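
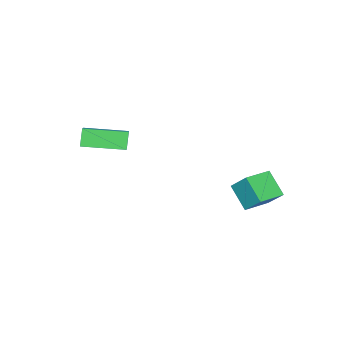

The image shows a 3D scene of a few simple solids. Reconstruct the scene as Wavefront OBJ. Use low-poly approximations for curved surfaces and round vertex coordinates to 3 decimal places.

v 1.297 -2.325 0.919
v 0.864 -2.567 1.799
v 2.375 -1.376 1.71
v 1.942 -1.618 2.59
v 2.598 -3.962 1.11
v 2.165 -4.204 1.99
v 3.676 -3.013 1.901
v 3.243 -3.255 2.781
v -3.427 1.438 -1.9
v -3.296 2.413 -0.875
v -3.143 2.509 -2.955
v -3.012 3.484 -1.931
v -2.028 1.156 -1.809
v -1.897 2.131 -0.785
v -1.744 2.227 -2.865
v -1.613 3.202 -1.84
f 2 4 1
f 5 2 1
f 1 4 3
f 3 5 1
f 2 8 4
f 6 2 5
f 6 8 2
f 4 8 3
f 7 5 3
f 3 8 7
f 7 6 5
f 8 6 7
f 10 12 9
f 13 10 9
f 9 12 11
f 11 13 9
f 10 16 12
f 14 10 13
f 14 16 10
f 12 16 11
f 15 13 11
f 11 16 15
f 15 14 13
f 16 14 15



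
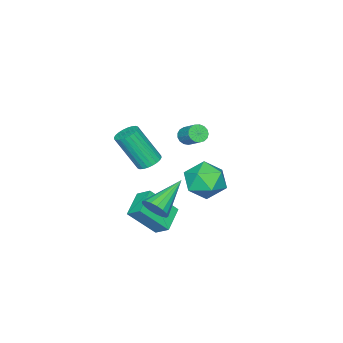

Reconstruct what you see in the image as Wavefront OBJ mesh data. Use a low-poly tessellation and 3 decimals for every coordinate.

v -1.695 4.265 -3.096
v -1.022 3.72 -2.361
v -3.098 4.12 -1.919
v -2.425 3.575 -1.184
v -2.258 4.678 -1.397
v -1.391 4.767 -2.124
v -2.729 3.073 -2.156
v -1.862 3.162 -2.883
v -1.662 2.983 -1.78
v -1.37 3.975 -1.311
v -2.75 3.865 -2.969
v -2.458 4.857 -2.5
v 1.325 3.317 0.684
v 1.909 3.23 0.494
v 2.338 2.276 2.245
v 1.755 2.363 2.436
v 1.927 3.444 0.606
v 2.356 2.49 2.357
v 1.854 3.638 0.73
v 2.283 2.684 2.481
v 1.7 3.783 0.847
v 2.129 2.83 2.598
v 1.489 3.858 0.939
v 1.918 2.904 2.69
v 1.253 3.85 0.992
v 1.682 2.896 2.744
v 1.029 3.761 0.999
v 1.458 2.807 2.75
v 0.849 3.604 0.957
v 1.278 2.651 2.709
v 0.742 3.404 0.875
v 1.171 2.45 2.626
v 0.724 3.19 0.763
v 1.153 2.236 2.514
v 0.797 2.996 0.639
v 1.226 2.042 2.39
v 0.951 2.85 0.522
v 1.38 1.897 2.273
v 1.162 2.776 0.43
v 1.591 1.822 2.181
v 1.398 2.784 0.376
v 1.827 1.83 2.128
v 1.622 2.873 0.37
v 2.051 1.919 2.121
v 1.802 3.029 0.411
v 2.231 2.076 2.163
v -3.981 1.459 -1.081
v -3.756 1.699 -1.497
v -3.434 2.58 -0.815
v -3.659 2.341 -0.399
v -3.994 1.786 -1.498
v -3.673 2.668 -0.816
v -4.229 1.799 -1.403
v -3.908 2.681 -0.721
v -4.407 1.734 -1.235
v -4.086 2.615 -0.553
v -4.488 1.605 -1.031
v -4.166 2.487 -0.349
v -4.452 1.444 -0.839
v -4.131 2.326 -0.157
v -4.308 1.286 -0.702
v -3.987 2.167 -0.02
v -4.09 1.167 -0.652
v -3.768 2.049 0.03
v -3.846 1.116 -0.7
v -3.525 1.998 -0.018
v -3.633 1.143 -0.836
v -3.312 2.025 -0.154
v -3.5 1.242 -1.027
v -3.179 2.124 -0.345
v -3.477 1.392 -1.231
v -3.156 2.273 -0.549
v -3.569 1.556 -1.4
v -3.248 2.438 -0.719
v 1.551 3.776 -2.148
v 1.844 3.466 -1.567
v -0.271 3.884 -1.172
v 1.892 3.804 -1.514
v 1.862 4.134 -1.606
v 1.761 4.383 -1.822
v 1.612 4.493 -2.113
v 1.449 4.438 -2.412
v 1.31 4.232 -2.65
v 1.225 3.921 -2.773
v 1.216 3.577 -2.753
v 1.283 3.279 -2.594
v 1.412 3.095 -2.333
v 1.572 3.066 -2.03
v 1.728 3.2 -1.753
v -0.062 1.498 -2.984
v -0.07 2.245 -2.463
v -0.948 2.453 -4.367
v -0.956 3.2 -3.847
v 1.176 1.88 -3.513
v 1.168 2.627 -2.993
v 0.29 2.835 -4.897
v 0.282 3.582 -4.376
f 1 12 6
f 1 6 2
f 1 2 8
f 1 8 11
f 1 11 12
f 2 6 10
f 6 12 5
f 12 11 3
f 11 8 7
f 8 2 9
f 4 10 5
f 4 5 3
f 4 3 7
f 4 7 9
f 4 9 10
f 5 10 6
f 3 5 12
f 7 3 11
f 9 7 8
f 10 9 2
f 14 13 17
f 14 17 15
f 15 17 18
f 15 18 16
f 17 13 19
f 17 19 18
f 18 19 20
f 18 20 16
f 19 13 21
f 19 21 20
f 20 21 22
f 20 22 16
f 21 13 23
f 21 23 22
f 22 23 24
f 22 24 16
f 23 13 25
f 23 25 24
f 24 25 26
f 24 26 16
f 25 13 27
f 25 27 26
f 26 27 28
f 26 28 16
f 27 13 29
f 27 29 28
f 28 29 30
f 28 30 16
f 29 13 31
f 29 31 30
f 30 31 32
f 30 32 16
f 31 13 33
f 31 33 32
f 32 33 34
f 32 34 16
f 33 13 35
f 33 35 34
f 34 35 36
f 34 36 16
f 35 13 37
f 35 37 36
f 36 37 38
f 36 38 16
f 37 13 39
f 37 39 38
f 38 39 40
f 38 40 16
f 39 13 41
f 39 41 40
f 40 41 42
f 40 42 16
f 41 13 43
f 41 43 42
f 42 43 44
f 42 44 16
f 43 13 45
f 43 45 44
f 44 45 46
f 44 46 16
f 45 13 14
f 45 14 46
f 46 14 15
f 46 15 16
f 48 47 51
f 48 51 49
f 49 51 52
f 49 52 50
f 51 47 53
f 51 53 52
f 52 53 54
f 52 54 50
f 53 47 55
f 53 55 54
f 54 55 56
f 54 56 50
f 55 47 57
f 55 57 56
f 56 57 58
f 56 58 50
f 57 47 59
f 57 59 58
f 58 59 60
f 58 60 50
f 59 47 61
f 59 61 60
f 60 61 62
f 60 62 50
f 61 47 63
f 61 63 62
f 62 63 64
f 62 64 50
f 63 47 65
f 63 65 64
f 64 65 66
f 64 66 50
f 65 47 67
f 65 67 66
f 66 67 68
f 66 68 50
f 67 47 69
f 67 69 68
f 68 69 70
f 68 70 50
f 69 47 71
f 69 71 70
f 70 71 72
f 70 72 50
f 71 47 73
f 71 73 72
f 72 73 74
f 72 74 50
f 73 47 48
f 73 48 74
f 74 48 49
f 74 49 50
f 76 75 78
f 76 78 77
f 78 75 79
f 78 79 77
f 79 75 80
f 79 80 77
f 80 75 81
f 80 81 77
f 81 75 82
f 81 82 77
f 82 75 83
f 82 83 77
f 83 75 84
f 83 84 77
f 84 75 85
f 84 85 77
f 85 75 86
f 85 86 77
f 86 75 87
f 86 87 77
f 87 75 88
f 87 88 77
f 88 75 89
f 88 89 77
f 89 75 76
f 89 76 77
f 91 93 90
f 94 91 90
f 90 93 92
f 92 94 90
f 91 97 93
f 95 91 94
f 95 97 91
f 93 97 92
f 96 94 92
f 92 97 96
f 96 95 94
f 97 95 96



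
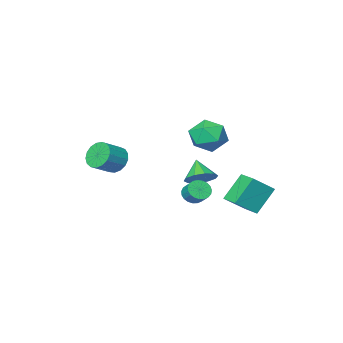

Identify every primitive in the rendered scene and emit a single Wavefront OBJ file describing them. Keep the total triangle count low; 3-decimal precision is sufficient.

v 2.835 -0.272 0.629
v 3.203 0.196 -0.124
v 4.473 0.36 0.598
v 4.105 -0.108 1.351
v 3.015 0.529 0.131
v 4.285 0.693 0.853
v 2.786 0.678 0.5
v 4.056 0.842 1.222
v 2.568 0.61 0.899
v 3.838 0.773 1.621
v 2.411 0.339 1.236
v 3.681 0.503 1.958
v 2.352 -0.071 1.434
v 3.622 0.093 2.156
v 2.403 -0.527 1.447
v 3.673 -0.364 2.169
v 2.553 -0.925 1.273
v 3.823 -0.762 1.995
v 2.768 -1.173 0.952
v 4.038 -1.01 1.674
v 2.998 -1.215 0.556
v 4.268 -1.051 1.278
v 3.191 -1.041 0.177
v 4.461 -0.877 0.899
v 3.302 -0.69 -0.098
v 4.572 -0.526 0.624
v 3.306 -0.244 -0.207
v 4.576 -0.08 0.515
v -1.482 3.016 1.456
v -0.497 2.907 2.219
v -2.643 2.073 2.821
v -1.658 1.964 3.584
v -2.157 3.09 3.364
v -1.44 3.673 2.52
v -1.7 1.307 2.52
v -0.983 1.89 1.676
v -0.632 1.851 2.877
v -0.914 2.953 3.398
v -2.226 2.027 1.642
v -2.508 3.129 2.163
v -2.125 0.049 -3.059
v -1.681 -0.35 -2.605
v -1.63 0.432 -1.968
v -2.075 0.831 -2.421
v -1.474 -0.21 -2.792
v -1.423 0.572 -2.155
v -1.38 -0.026 -3.026
v -1.329 0.756 -2.388
v -1.415 0.171 -3.265
v -1.364 0.953 -2.628
v -1.572 0.347 -3.468
v -1.522 1.129 -2.831
v -1.825 0.471 -3.601
v -1.775 1.253 -2.964
v -2.131 0.523 -3.64
v -2.08 1.305 -3.003
v -2.435 0.492 -3.578
v -2.384 1.274 -2.941
v -2.685 0.385 -3.427
v -2.635 1.167 -2.79
v -2.839 0.22 -3.212
v -2.789 1.002 -2.575
v -2.87 0.025 -2.97
v -2.819 0.807 -2.333
v -2.771 -0.166 -2.744
v -2.721 0.616 -2.107
v -2.561 -0.319 -2.572
v -2.511 0.463 -1.935
v -2.276 -0.409 -2.484
v -2.225 0.373 -1.847
v -1.964 -0.42 -2.496
v -1.914 0.362 -1.859
v -3.291 -0.934 -2.413
v -2.548 -0.508 -1.842
v -3.589 -1.926 -1.287
v -3.092 -0.202 -1.716
v -3.712 -0.176 -1.857
v -4.172 -0.439 -2.21
v -4.295 -0.891 -2.64
v -4.035 -1.36 -2.984
v -3.491 -1.665 -3.11
v -2.871 -1.692 -2.97
v -2.411 -1.429 -2.617
v -2.288 -0.976 -2.186
v -4.917 3.077 -1.856
v -3.57 2.857 -0.809
v -4.816 4.434 -1.702
v -3.469 4.215 -0.654
v -3.651 3.165 -3.466
v -2.304 2.946 -2.418
v -3.55 4.523 -3.311
v -2.203 4.303 -2.264
f 2 1 5
f 2 5 3
f 3 5 6
f 3 6 4
f 5 1 7
f 5 7 6
f 6 7 8
f 6 8 4
f 7 1 9
f 7 9 8
f 8 9 10
f 8 10 4
f 9 1 11
f 9 11 10
f 10 11 12
f 10 12 4
f 11 1 13
f 11 13 12
f 12 13 14
f 12 14 4
f 13 1 15
f 13 15 14
f 14 15 16
f 14 16 4
f 15 1 17
f 15 17 16
f 16 17 18
f 16 18 4
f 17 1 19
f 17 19 18
f 18 19 20
f 18 20 4
f 19 1 21
f 19 21 20
f 20 21 22
f 20 22 4
f 21 1 23
f 21 23 22
f 22 23 24
f 22 24 4
f 23 1 25
f 23 25 24
f 24 25 26
f 24 26 4
f 25 1 27
f 25 27 26
f 26 27 28
f 26 28 4
f 27 1 2
f 27 2 28
f 28 2 3
f 28 3 4
f 29 40 34
f 29 34 30
f 29 30 36
f 29 36 39
f 29 39 40
f 30 34 38
f 34 40 33
f 40 39 31
f 39 36 35
f 36 30 37
f 32 38 33
f 32 33 31
f 32 31 35
f 32 35 37
f 32 37 38
f 33 38 34
f 31 33 40
f 35 31 39
f 37 35 36
f 38 37 30
f 42 41 45
f 42 45 43
f 43 45 46
f 43 46 44
f 45 41 47
f 45 47 46
f 46 47 48
f 46 48 44
f 47 41 49
f 47 49 48
f 48 49 50
f 48 50 44
f 49 41 51
f 49 51 50
f 50 51 52
f 50 52 44
f 51 41 53
f 51 53 52
f 52 53 54
f 52 54 44
f 53 41 55
f 53 55 54
f 54 55 56
f 54 56 44
f 55 41 57
f 55 57 56
f 56 57 58
f 56 58 44
f 57 41 59
f 57 59 58
f 58 59 60
f 58 60 44
f 59 41 61
f 59 61 60
f 60 61 62
f 60 62 44
f 61 41 63
f 61 63 62
f 62 63 64
f 62 64 44
f 63 41 65
f 63 65 64
f 64 65 66
f 64 66 44
f 65 41 67
f 65 67 66
f 66 67 68
f 66 68 44
f 67 41 69
f 67 69 68
f 68 69 70
f 68 70 44
f 69 41 71
f 69 71 70
f 70 71 72
f 70 72 44
f 71 41 42
f 71 42 72
f 72 42 43
f 72 43 44
f 74 73 76
f 74 76 75
f 76 73 77
f 76 77 75
f 77 73 78
f 77 78 75
f 78 73 79
f 78 79 75
f 79 73 80
f 79 80 75
f 80 73 81
f 80 81 75
f 81 73 82
f 81 82 75
f 82 73 83
f 82 83 75
f 83 73 84
f 83 84 75
f 84 73 74
f 84 74 75
f 86 88 85
f 89 86 85
f 85 88 87
f 87 89 85
f 86 92 88
f 90 86 89
f 90 92 86
f 88 92 87
f 91 89 87
f 87 92 91
f 91 90 89
f 92 90 91



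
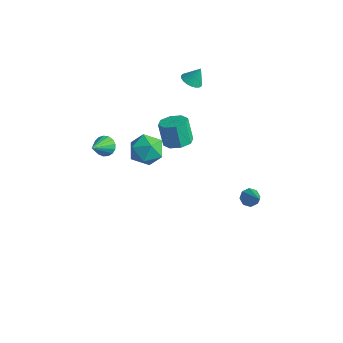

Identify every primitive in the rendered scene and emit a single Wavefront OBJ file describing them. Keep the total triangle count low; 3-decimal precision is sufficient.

v -2.777 2.475 -1.177
v -2.003 2.645 -0.9
v -2.529 2.796 0.475
v -3.303 2.625 0.197
v -2.321 3.174 -1.08
v -2.848 3.324 0.295
v -2.907 3.293 -1.317
v -3.434 3.443 0.058
v -3.416 2.932 -1.473
v -3.943 3.083 -0.098
v -3.551 2.304 -1.455
v -4.077 2.455 -0.08
v -3.232 1.776 -1.275
v -3.759 1.926 0.1
v -2.646 1.657 -1.038
v -3.173 1.807 0.337
v -2.137 2.017 -0.882
v -2.664 2.168 0.493
v 1.485 3.605 -4.108
v 1.789 3.337 -4.537
v 2.635 3.055 -2.952
v 1.924 3.763 -4.469
v 1.802 4.096 -4.19
v 1.495 4.141 -3.862
v 1.182 3.873 -3.678
v 1.046 3.447 -3.746
v 1.168 3.114 -4.026
v 1.476 3.069 -4.353
v -2.916 3.658 3.394
v -2.349 3.823 3.146
v -2.644 4.102 4.306
v -2.498 4.035 3.087
v -2.72 4.182 3.082
v -2.976 4.238 3.13
v -3.221 4.195 3.224
v -3.413 4.058 3.347
v -3.519 3.853 3.479
v -3.521 3.614 3.595
v -3.418 3.382 3.677
v -3.229 3.199 3.71
v -2.985 3.094 3.688
v -2.729 3.088 3.615
v -2.505 3.18 3.504
v -2.353 3.355 3.374
v -2.297 3.582 3.247
v -2.976 -2.894 2.437
v -2.741 -2.513 2.88
v -2.744 -4.046 3.303
v -3.035 -2.525 2.944
v -3.316 -2.621 2.891
v -3.519 -2.78 2.735
v -3.598 -2.965 2.51
v -3.534 -3.133 2.269
v -3.343 -3.247 2.066
v -3.067 -3.281 1.948
v -2.771 -3.225 1.942
v -2.522 -3.094 2.049
v -2.377 -2.917 2.245
v -2.369 -2.735 2.486
v -2.5 -2.589 2.714
v -3.079 -0.084 -0.464
v -2.241 0.515 -0.203
v -2.859 -1.015 0.963
v -2.021 -0.416 1.224
v -2.998 -0.002 1.251
v -3.134 0.574 0.368
v -1.966 -1.074 0.392
v -2.102 -0.498 -0.491
v -1.553 -0.097 0.325
v -2.191 0.565 0.856
v -2.909 -1.065 -0.096
v -3.547 -0.403 0.435
f 2 1 5
f 2 5 3
f 3 5 6
f 3 6 4
f 5 1 7
f 5 7 6
f 6 7 8
f 6 8 4
f 7 1 9
f 7 9 8
f 8 9 10
f 8 10 4
f 9 1 11
f 9 11 10
f 10 11 12
f 10 12 4
f 11 1 13
f 11 13 12
f 12 13 14
f 12 14 4
f 13 1 15
f 13 15 14
f 14 15 16
f 14 16 4
f 15 1 17
f 15 17 16
f 16 17 18
f 16 18 4
f 17 1 2
f 17 2 18
f 18 2 3
f 18 3 4
f 20 19 22
f 20 22 21
f 22 19 23
f 22 23 21
f 23 19 24
f 23 24 21
f 24 19 25
f 24 25 21
f 25 19 26
f 25 26 21
f 26 19 27
f 26 27 21
f 27 19 28
f 27 28 21
f 28 19 20
f 28 20 21
f 30 29 32
f 30 32 31
f 32 29 33
f 32 33 31
f 33 29 34
f 33 34 31
f 34 29 35
f 34 35 31
f 35 29 36
f 35 36 31
f 36 29 37
f 36 37 31
f 37 29 38
f 37 38 31
f 38 29 39
f 38 39 31
f 39 29 40
f 39 40 31
f 40 29 41
f 40 41 31
f 41 29 42
f 41 42 31
f 42 29 43
f 42 43 31
f 43 29 44
f 43 44 31
f 44 29 45
f 44 45 31
f 45 29 30
f 45 30 31
f 47 46 49
f 47 49 48
f 49 46 50
f 49 50 48
f 50 46 51
f 50 51 48
f 51 46 52
f 51 52 48
f 52 46 53
f 52 53 48
f 53 46 54
f 53 54 48
f 54 46 55
f 54 55 48
f 55 46 56
f 55 56 48
f 56 46 57
f 56 57 48
f 57 46 58
f 57 58 48
f 58 46 59
f 58 59 48
f 59 46 60
f 59 60 48
f 60 46 47
f 60 47 48
f 61 72 66
f 61 66 62
f 61 62 68
f 61 68 71
f 61 71 72
f 62 66 70
f 66 72 65
f 72 71 63
f 71 68 67
f 68 62 69
f 64 70 65
f 64 65 63
f 64 63 67
f 64 67 69
f 64 69 70
f 65 70 66
f 63 65 72
f 67 63 71
f 69 67 68
f 70 69 62



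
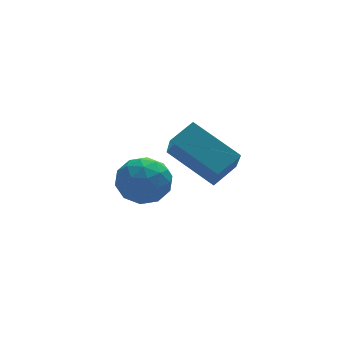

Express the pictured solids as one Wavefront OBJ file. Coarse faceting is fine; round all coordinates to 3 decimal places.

v -3.509 2.556 -3.329
v -2.998 2.511 -4.073
v -3.222 1.149 -3.047
v -2.711 1.104 -3.791
v -2.435 1.593 -3.082
v -2.613 2.463 -3.257
v -3.607 1.197 -3.863
v -3.785 2.067 -4.038
v -3.058 1.671 -4.404
v -2.334 1.916 -3.921
v -3.886 1.744 -3.199
v -3.162 1.989 -2.716
v -3.279 2.657 -3.726
v -2.941 1.003 -3.394
v -2.779 1.291 -2.977
v -2.479 1.264 -3.415
v -3.052 2.629 -3.246
v -2.752 2.602 -3.684
v -2.421 2.063 -3.101
v -3.468 1.058 -3.436
v -3.168 1.031 -3.874
v -3.741 2.396 -3.705
v -3.441 2.369 -4.143
v -3.799 1.597 -4.019
v -3.014 2.137 -4.358
v -2.845 1.31 -4.192
v -3.372 1.365 -4.234
v -3.476 1.876 -4.337
v -2.588 2.281 -4.074
v -2.419 1.454 -3.908
v -2.257 1.741 -3.491
v -2.362 2.252 -3.594
v -2.624 1.787 -4.268
v -3.801 2.206 -3.212
v -3.632 1.379 -3.046
v -3.858 1.408 -3.526
v -3.963 1.919 -3.629
v -3.375 2.35 -2.928
v -3.206 1.523 -2.762
v -2.744 1.784 -2.783
v -2.848 2.295 -2.886
v -3.596 1.873 -2.852
v -3.066 -0.144 -1.211
v -3.216 -0.869 -0.306
v -2.277 0.197 -0.808
v -2.426 -0.529 0.098
v -2.114 -1.371 -2.038
v -2.263 -2.097 -1.132
v -1.324 -1.031 -1.634
v -1.474 -1.756 -0.729
f 1 38 17
f 38 12 41
f 17 41 6
f 38 41 17
f 1 17 13
f 17 6 18
f 13 18 2
f 17 18 13
f 1 13 22
f 13 2 23
f 22 23 8
f 13 23 22
f 1 22 34
f 22 8 37
f 34 37 11
f 22 37 34
f 1 34 38
f 34 11 42
f 38 42 12
f 34 42 38
f 2 18 29
f 18 6 32
f 29 32 10
f 18 32 29
f 6 41 19
f 41 12 40
f 19 40 5
f 41 40 19
f 12 42 39
f 42 11 35
f 39 35 3
f 42 35 39
f 11 37 36
f 37 8 24
f 36 24 7
f 37 24 36
f 8 23 28
f 23 2 25
f 28 25 9
f 23 25 28
f 4 30 16
f 30 10 31
f 16 31 5
f 30 31 16
f 4 16 14
f 16 5 15
f 14 15 3
f 16 15 14
f 4 14 21
f 14 3 20
f 21 20 7
f 14 20 21
f 4 21 26
f 21 7 27
f 26 27 9
f 21 27 26
f 4 26 30
f 26 9 33
f 30 33 10
f 26 33 30
f 5 31 19
f 31 10 32
f 19 32 6
f 31 32 19
f 3 15 39
f 15 5 40
f 39 40 12
f 15 40 39
f 7 20 36
f 20 3 35
f 36 35 11
f 20 35 36
f 9 27 28
f 27 7 24
f 28 24 8
f 27 24 28
f 10 33 29
f 33 9 25
f 29 25 2
f 33 25 29
f 44 46 43
f 47 44 43
f 43 46 45
f 45 47 43
f 44 50 46
f 48 44 47
f 48 50 44
f 46 50 45
f 49 47 45
f 45 50 49
f 49 48 47
f 50 48 49



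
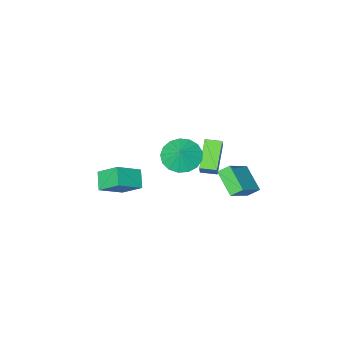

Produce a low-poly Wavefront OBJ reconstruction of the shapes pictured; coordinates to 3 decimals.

v -2.796 -0.914 -3.241
v -4.037 -2.14 -2.164
v -3.494 -0.241 -3.278
v -4.734 -1.466 -2.201
v -2.506 -0.574 -2.519
v -3.746 -1.799 -1.442
v -3.203 0.1 -2.556
v -4.444 -1.126 -1.479
v -4.474 2.289 -3.317
v -4.65 0.852 -2.388
v -2.895 2.848 -2.152
v -3.071 1.411 -1.224
v -3.949 1.889 -3.836
v -4.125 0.452 -2.908
v -2.37 2.448 -2.672
v -2.546 1.011 -1.743
v 3.67 -1.088 -0.204
v 3.167 0.027 0.715
v 2.248 -1.027 -1.058
v 1.745 0.089 -0.14
v 4.135 -0.289 -0.92
v 3.632 0.827 -0.002
v 2.713 -0.227 -1.775
v 2.21 0.888 -0.856
v 0.435 1.923 1.633
v 1.449 1.641 1.312
v 0.825 2.397 2.447
v 1.368 2.106 1.079
v 1.073 2.53 0.974
v 0.632 2.814 1.019
v 0.146 2.894 1.205
v -0.273 2.752 1.489
v -0.531 2.419 1.806
v -0.567 1.973 2.083
v -0.374 1.515 2.257
v 0.005 1.151 2.288
v 0.482 0.963 2.169
v 0.949 0.996 1.927
v 1.298 1.24 1.618
f 2 4 1
f 5 2 1
f 1 4 3
f 3 5 1
f 2 8 4
f 6 2 5
f 6 8 2
f 4 8 3
f 7 5 3
f 3 8 7
f 7 6 5
f 8 6 7
f 10 12 9
f 13 10 9
f 9 12 11
f 11 13 9
f 10 16 12
f 14 10 13
f 14 16 10
f 12 16 11
f 15 13 11
f 11 16 15
f 15 14 13
f 16 14 15
f 18 20 17
f 21 18 17
f 17 20 19
f 19 21 17
f 18 24 20
f 22 18 21
f 22 24 18
f 20 24 19
f 23 21 19
f 19 24 23
f 23 22 21
f 24 22 23
f 26 25 28
f 26 28 27
f 28 25 29
f 28 29 27
f 29 25 30
f 29 30 27
f 30 25 31
f 30 31 27
f 31 25 32
f 31 32 27
f 32 25 33
f 32 33 27
f 33 25 34
f 33 34 27
f 34 25 35
f 34 35 27
f 35 25 36
f 35 36 27
f 36 25 37
f 36 37 27
f 37 25 38
f 37 38 27
f 38 25 39
f 38 39 27
f 39 25 26
f 39 26 27



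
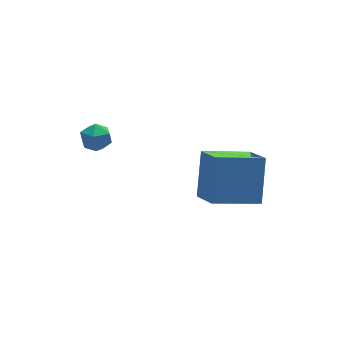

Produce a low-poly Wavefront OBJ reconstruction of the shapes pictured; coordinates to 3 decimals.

v -0.547 -0.016 1.037
v -0.508 -1.299 1.869
v 0.089 1.064 2.672
v 0.128 -0.22 3.504
v 1.412 -0.32 0.476
v 1.451 -1.604 1.308
v 2.048 0.759 2.111
v 2.087 -0.524 2.943
v -3.77 2.964 4.034
v -3.493 2.673 3.456
v -4.007 1.927 4.444
v -3.73 1.636 3.866
v -3.312 1.962 4.329
v -3.166 2.603 4.076
v -4.334 1.997 3.824
v -4.188 2.638 3.571
v -3.842 2.074 3.326
v -3.211 2.053 3.638
v -4.289 2.547 4.262
v -3.658 2.526 4.574
f 2 4 1
f 5 2 1
f 1 4 3
f 3 5 1
f 2 8 4
f 6 2 5
f 6 8 2
f 4 8 3
f 7 5 3
f 3 8 7
f 7 6 5
f 8 6 7
f 9 20 14
f 9 14 10
f 9 10 16
f 9 16 19
f 9 19 20
f 10 14 18
f 14 20 13
f 20 19 11
f 19 16 15
f 16 10 17
f 12 18 13
f 12 13 11
f 12 11 15
f 12 15 17
f 12 17 18
f 13 18 14
f 11 13 20
f 15 11 19
f 17 15 16
f 18 17 10



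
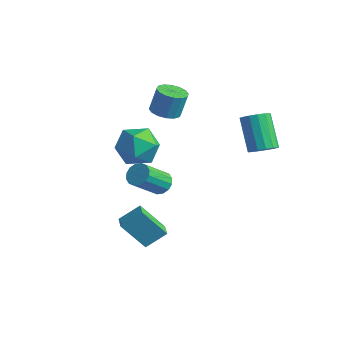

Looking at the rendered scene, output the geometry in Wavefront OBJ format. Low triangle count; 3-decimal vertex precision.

v 3.786 2.571 0.582
v 4.247 2.242 1.057
v 3.095 2.819 2.574
v 2.634 3.149 2.098
v 4.38 2.599 1.022
v 3.228 3.176 2.539
v 4.354 2.949 0.869
v 3.202 3.526 2.386
v 4.175 3.198 0.639
v 3.024 3.775 2.156
v 3.892 3.279 0.393
v 2.741 3.856 1.91
v 3.581 3.17 0.198
v 2.43 3.748 1.715
v 3.325 2.901 0.106
v 2.173 3.478 1.623
v 3.192 2.544 0.141
v 2.04 3.121 1.658
v 3.218 2.194 0.294
v 2.066 2.771 1.811
v 3.396 1.945 0.524
v 2.245 2.522 2.041
v 3.679 1.864 0.77
v 2.528 2.441 2.287
v 3.99 1.972 0.965
v 2.839 2.55 2.482
v -2.701 2.353 0.089
v -2.07 1.851 0.161
v -1.928 2.224 1.523
v -2.559 2.727 1.451
v -1.904 2.217 0.043
v -1.762 2.59 1.406
v -1.951 2.62 -0.062
v -1.809 2.993 1.3
v -2.199 2.952 -0.127
v -2.058 3.325 1.235
v -2.582 3.123 -0.134
v -2.44 3.496 1.228
v -2.997 3.088 -0.082
v -2.855 3.461 1.281
v -3.332 2.856 0.017
v -3.19 3.229 1.379
v -3.498 2.49 0.134
v -3.356 2.863 1.497
v -3.451 2.087 0.24
v -3.309 2.46 1.602
v -3.202 1.755 0.305
v -3.061 2.128 1.667
v -2.82 1.584 0.312
v -2.678 1.957 1.674
v -2.405 1.619 0.259
v -2.263 1.992 1.622
v 1.234 -1.556 -1.06
v 1.885 -1.653 -1.118
v 1.796 -2.981 0.123
v 1.146 -2.884 0.18
v 1.851 -1.419 -0.87
v 1.763 -2.748 0.37
v 1.653 -1.223 -0.674
v 1.564 -2.551 0.567
v 1.342 -1.115 -0.581
v 1.254 -2.444 0.66
v 1.003 -1.126 -0.617
v 0.914 -2.454 0.624
v 0.725 -1.252 -0.771
v 0.636 -2.58 0.47
v 0.584 -1.459 -1.003
v 0.495 -2.787 0.238
v 0.617 -1.692 -1.25
v 0.529 -3.021 -0.01
v 0.816 -1.889 -1.447
v 0.727 -3.217 -0.206
v 1.126 -1.996 -1.54
v 1.038 -3.325 -0.299
v 1.466 -1.986 -1.504
v 1.377 -3.314 -0.263
v 1.744 -1.86 -1.35
v 1.655 -3.188 -0.109
v 0.617 -3.516 -3.454
v 1.123 -2.615 -2.681
v -0.039 -3.054 -3.564
v 0.466 -2.153 -2.791
v 1.434 -2.707 -4.929
v 1.939 -1.806 -4.156
v 0.777 -2.245 -5.039
v 1.283 -1.344 -4.266
v -3.286 1.185 -1.391
v -2.069 1.42 -1.561
v -2.871 -0.78 -1.139
v -1.654 -0.545 -1.309
v -2.232 -0.137 -0.277
v -2.489 1.078 -0.433
v -2.451 -0.438 -2.267
v -2.708 0.777 -2.423
v -1.553 0.417 -2.102
v -1.418 0.604 -0.872
v -3.522 0.036 -1.828
v -3.387 0.223 -0.598
f 2 1 5
f 2 5 3
f 3 5 6
f 3 6 4
f 5 1 7
f 5 7 6
f 6 7 8
f 6 8 4
f 7 1 9
f 7 9 8
f 8 9 10
f 8 10 4
f 9 1 11
f 9 11 10
f 10 11 12
f 10 12 4
f 11 1 13
f 11 13 12
f 12 13 14
f 12 14 4
f 13 1 15
f 13 15 14
f 14 15 16
f 14 16 4
f 15 1 17
f 15 17 16
f 16 17 18
f 16 18 4
f 17 1 19
f 17 19 18
f 18 19 20
f 18 20 4
f 19 1 21
f 19 21 20
f 20 21 22
f 20 22 4
f 21 1 23
f 21 23 22
f 22 23 24
f 22 24 4
f 23 1 25
f 23 25 24
f 24 25 26
f 24 26 4
f 25 1 2
f 25 2 26
f 26 2 3
f 26 3 4
f 28 27 31
f 28 31 29
f 29 31 32
f 29 32 30
f 31 27 33
f 31 33 32
f 32 33 34
f 32 34 30
f 33 27 35
f 33 35 34
f 34 35 36
f 34 36 30
f 35 27 37
f 35 37 36
f 36 37 38
f 36 38 30
f 37 27 39
f 37 39 38
f 38 39 40
f 38 40 30
f 39 27 41
f 39 41 40
f 40 41 42
f 40 42 30
f 41 27 43
f 41 43 42
f 42 43 44
f 42 44 30
f 43 27 45
f 43 45 44
f 44 45 46
f 44 46 30
f 45 27 47
f 45 47 46
f 46 47 48
f 46 48 30
f 47 27 49
f 47 49 48
f 48 49 50
f 48 50 30
f 49 27 51
f 49 51 50
f 50 51 52
f 50 52 30
f 51 27 28
f 51 28 52
f 52 28 29
f 52 29 30
f 54 53 57
f 54 57 55
f 55 57 58
f 55 58 56
f 57 53 59
f 57 59 58
f 58 59 60
f 58 60 56
f 59 53 61
f 59 61 60
f 60 61 62
f 60 62 56
f 61 53 63
f 61 63 62
f 62 63 64
f 62 64 56
f 63 53 65
f 63 65 64
f 64 65 66
f 64 66 56
f 65 53 67
f 65 67 66
f 66 67 68
f 66 68 56
f 67 53 69
f 67 69 68
f 68 69 70
f 68 70 56
f 69 53 71
f 69 71 70
f 70 71 72
f 70 72 56
f 71 53 73
f 71 73 72
f 72 73 74
f 72 74 56
f 73 53 75
f 73 75 74
f 74 75 76
f 74 76 56
f 75 53 77
f 75 77 76
f 76 77 78
f 76 78 56
f 77 53 54
f 77 54 78
f 78 54 55
f 78 55 56
f 80 82 79
f 83 80 79
f 79 82 81
f 81 83 79
f 80 86 82
f 84 80 83
f 84 86 80
f 82 86 81
f 85 83 81
f 81 86 85
f 85 84 83
f 86 84 85
f 87 98 92
f 87 92 88
f 87 88 94
f 87 94 97
f 87 97 98
f 88 92 96
f 92 98 91
f 98 97 89
f 97 94 93
f 94 88 95
f 90 96 91
f 90 91 89
f 90 89 93
f 90 93 95
f 90 95 96
f 91 96 92
f 89 91 98
f 93 89 97
f 95 93 94
f 96 95 88



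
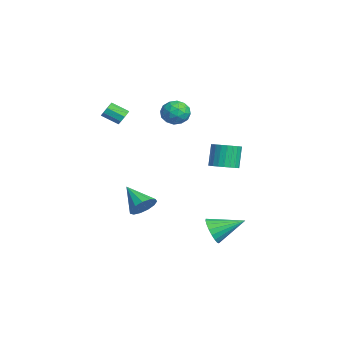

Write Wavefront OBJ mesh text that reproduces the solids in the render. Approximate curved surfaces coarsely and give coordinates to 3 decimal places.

v 2.891 1.598 -4.064
v 3.298 1.886 -4.849
v 3.189 3.382 -3.256
v 2.9 1.981 -4.912
v 2.501 2 -4.806
v 2.178 1.939 -4.554
v 1.997 1.811 -4.205
v 1.993 1.641 -3.827
v 2.167 1.463 -3.497
v 2.484 1.311 -3.279
v 2.882 1.216 -3.216
v 3.282 1.197 -3.321
v 3.604 1.257 -3.574
v 3.785 1.385 -3.923
v 3.79 1.556 -4.3
v 3.616 1.734 -4.631
v -2.163 -1.452 -4.248
v -1.553 -1.599 -3.575
v -3.537 -2.228 -3.172
v -1.753 -1.128 -3.491
v -2.083 -0.76 -3.647
v -2.438 -0.612 -3.994
v -2.706 -0.731 -4.422
v -2.801 -1.078 -4.794
v -2.694 -1.545 -4.993
v -2.418 -1.982 -4.956
v -2.061 -2.251 -4.693
v -1.736 -2.266 -4.289
v -1.547 -2.023 -3.872
v 0.051 2.797 -0.395
v 0.851 2.995 -0.118
v 0.289 3.26 1.313
v -0.511 3.063 1.035
v 0.739 3.299 -0.218
v 0.177 3.564 1.213
v 0.522 3.527 -0.346
v -0.04 3.792 1.085
v 0.233 3.644 -0.481
v -0.329 3.909 0.95
v -0.083 3.632 -0.603
v -0.645 3.897 0.828
v -0.379 3.493 -0.693
v -0.941 3.758 0.738
v -0.61 3.248 -0.738
v -1.172 3.513 0.693
v -0.74 2.934 -0.731
v -1.302 3.199 0.7
v -0.749 2.6 -0.673
v -1.311 2.865 0.758
v -0.637 2.296 -0.573
v -1.199 2.561 0.858
v -0.42 2.068 -0.445
v -0.982 2.333 0.986
v -0.131 1.951 -0.31
v -0.693 2.216 1.121
v 0.185 1.963 -0.188
v -0.377 2.228 1.243
v 0.481 2.102 -0.098
v -0.081 2.367 1.333
v 0.712 2.347 -0.053
v 0.15 2.612 1.378
v 0.842 2.661 -0.06
v 0.28 2.926 1.371
v -1.749 0.673 3.751
v -1.029 0.735 4.311
v -1.011 -0.295 2.909
v -0.291 -0.233 3.469
v -1.06 -0.637 3.755
v -1.517 -0.039 4.276
v -0.523 0.479 2.944
v -0.98 1.077 3.465
v -0.272 0.614 3.813
v -0.603 -0.075 4.314
v -1.437 0.515 2.906
v -1.768 -0.174 3.407
v -1.454 0.789 4.105
v -0.586 -0.349 3.115
v -1.038 -0.586 3.283
v -0.615 -0.55 3.613
v -1.741 0.334 4.084
v -1.317 0.37 4.414
v -1.336 -0.436 4.087
v -0.723 0.07 2.806
v -0.299 0.106 3.136
v -1.425 0.99 3.607
v -1.002 1.026 3.937
v -0.704 0.876 3.133
v -0.585 0.754 4.142
v -0.151 0.185 3.647
v -0.288 0.604 3.338
v -0.556 0.955 3.644
v -0.78 0.349 4.436
v -0.346 -0.22 3.941
v -0.799 -0.457 4.11
v -1.067 -0.105 4.415
v -0.335 0.278 4.143
v -1.694 0.66 3.279
v -1.26 0.091 2.784
v -0.973 0.545 2.805
v -1.241 0.897 3.11
v -1.889 0.255 3.573
v -1.455 -0.314 3.078
v -1.484 -0.515 3.576
v -1.752 -0.164 3.882
v -1.705 0.162 3.077
v -3.143 -2.412 2.553
v -2.612 -2.639 2.506
v -2.965 -3.595 3.12
v -3.497 -3.368 3.167
v -2.637 -2.418 2.835
v -2.99 -3.374 3.449
v -2.899 -2.195 3.031
v -3.252 -3.15 3.646
v -3.275 -2.073 3.004
v -3.628 -3.029 3.619
v -3.59 -2.11 2.766
v -3.943 -3.066 3.381
v -3.696 -2.288 2.428
v -4.049 -3.244 3.042
v -3.543 -2.525 2.148
v -3.897 -3.48 2.763
v -3.203 -2.708 2.058
v -3.557 -3.664 2.672
v -2.836 -2.753 2.199
v -3.189 -3.709 2.814
f 2 1 4
f 2 4 3
f 4 1 5
f 4 5 3
f 5 1 6
f 5 6 3
f 6 1 7
f 6 7 3
f 7 1 8
f 7 8 3
f 8 1 9
f 8 9 3
f 9 1 10
f 9 10 3
f 10 1 11
f 10 11 3
f 11 1 12
f 11 12 3
f 12 1 13
f 12 13 3
f 13 1 14
f 13 14 3
f 14 1 15
f 14 15 3
f 15 1 16
f 15 16 3
f 16 1 2
f 16 2 3
f 18 17 20
f 18 20 19
f 20 17 21
f 20 21 19
f 21 17 22
f 21 22 19
f 22 17 23
f 22 23 19
f 23 17 24
f 23 24 19
f 24 17 25
f 24 25 19
f 25 17 26
f 25 26 19
f 26 17 27
f 26 27 19
f 27 17 28
f 27 28 19
f 28 17 29
f 28 29 19
f 29 17 18
f 29 18 19
f 31 30 34
f 31 34 32
f 32 34 35
f 32 35 33
f 34 30 36
f 34 36 35
f 35 36 37
f 35 37 33
f 36 30 38
f 36 38 37
f 37 38 39
f 37 39 33
f 38 30 40
f 38 40 39
f 39 40 41
f 39 41 33
f 40 30 42
f 40 42 41
f 41 42 43
f 41 43 33
f 42 30 44
f 42 44 43
f 43 44 45
f 43 45 33
f 44 30 46
f 44 46 45
f 45 46 47
f 45 47 33
f 46 30 48
f 46 48 47
f 47 48 49
f 47 49 33
f 48 30 50
f 48 50 49
f 49 50 51
f 49 51 33
f 50 30 52
f 50 52 51
f 51 52 53
f 51 53 33
f 52 30 54
f 52 54 53
f 53 54 55
f 53 55 33
f 54 30 56
f 54 56 55
f 55 56 57
f 55 57 33
f 56 30 58
f 56 58 57
f 57 58 59
f 57 59 33
f 58 30 60
f 58 60 59
f 59 60 61
f 59 61 33
f 60 30 62
f 60 62 61
f 61 62 63
f 61 63 33
f 62 30 31
f 62 31 63
f 63 31 32
f 63 32 33
f 64 101 80
f 101 75 104
f 80 104 69
f 101 104 80
f 64 80 76
f 80 69 81
f 76 81 65
f 80 81 76
f 64 76 85
f 76 65 86
f 85 86 71
f 76 86 85
f 64 85 97
f 85 71 100
f 97 100 74
f 85 100 97
f 64 97 101
f 97 74 105
f 101 105 75
f 97 105 101
f 65 81 92
f 81 69 95
f 92 95 73
f 81 95 92
f 69 104 82
f 104 75 103
f 82 103 68
f 104 103 82
f 75 105 102
f 105 74 98
f 102 98 66
f 105 98 102
f 74 100 99
f 100 71 87
f 99 87 70
f 100 87 99
f 71 86 91
f 86 65 88
f 91 88 72
f 86 88 91
f 67 93 79
f 93 73 94
f 79 94 68
f 93 94 79
f 67 79 77
f 79 68 78
f 77 78 66
f 79 78 77
f 67 77 84
f 77 66 83
f 84 83 70
f 77 83 84
f 67 84 89
f 84 70 90
f 89 90 72
f 84 90 89
f 67 89 93
f 89 72 96
f 93 96 73
f 89 96 93
f 68 94 82
f 94 73 95
f 82 95 69
f 94 95 82
f 66 78 102
f 78 68 103
f 102 103 75
f 78 103 102
f 70 83 99
f 83 66 98
f 99 98 74
f 83 98 99
f 72 90 91
f 90 70 87
f 91 87 71
f 90 87 91
f 73 96 92
f 96 72 88
f 92 88 65
f 96 88 92
f 107 106 110
f 107 110 108
f 108 110 111
f 108 111 109
f 110 106 112
f 110 112 111
f 111 112 113
f 111 113 109
f 112 106 114
f 112 114 113
f 113 114 115
f 113 115 109
f 114 106 116
f 114 116 115
f 115 116 117
f 115 117 109
f 116 106 118
f 116 118 117
f 117 118 119
f 117 119 109
f 118 106 120
f 118 120 119
f 119 120 121
f 119 121 109
f 120 106 122
f 120 122 121
f 121 122 123
f 121 123 109
f 122 106 124
f 122 124 123
f 123 124 125
f 123 125 109
f 124 106 107
f 124 107 125
f 125 107 108
f 125 108 109



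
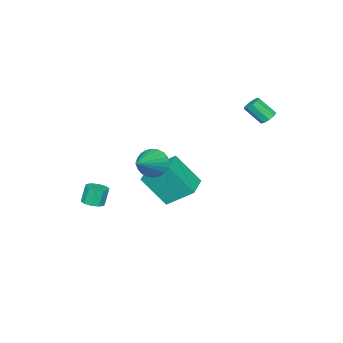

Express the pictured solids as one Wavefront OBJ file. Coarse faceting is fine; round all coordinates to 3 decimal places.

v 3.737 -3.171 -0.927
v 4.164 -3.578 -0.773
v 3.871 -3.516 0.202
v 3.443 -3.109 0.047
v 4.317 -3.234 -0.749
v 4.023 -3.172 0.226
v 4.248 -2.866 -0.793
v 3.954 -2.804 0.182
v 3.984 -2.615 -0.889
v 3.69 -2.553 0.086
v 3.625 -2.576 -0.999
v 3.332 -2.514 -0.024
v 3.309 -2.764 -1.082
v 3.016 -2.702 -0.107
v 3.157 -3.108 -1.106
v 2.863 -3.046 -0.131
v 3.226 -3.476 -1.062
v 2.932 -3.414 -0.087
v 3.49 -3.727 -0.966
v 3.196 -3.665 0.009
v 3.848 -3.766 -0.856
v 3.555 -3.704 0.119
v -3.468 2.308 3.54
v -3.11 2.106 3.238
v -2.794 1.29 4.158
v -3.152 1.492 4.46
v -2.975 2.369 3.424
v -2.659 1.552 4.344
v -3.071 2.603 3.665
v -2.754 1.786 4.585
v -3.353 2.699 3.847
v -3.036 1.882 4.767
v -3.688 2.612 3.885
v -3.372 1.796 4.805
v -3.921 2.383 3.762
v -3.605 1.567 4.682
v -3.942 2.119 3.535
v -3.625 1.303 4.455
v -3.741 1.944 3.31
v -3.425 1.127 4.23
v -3.413 1.939 3.193
v -3.096 1.122 4.113
v -0.941 -2.938 -0.227
v -0.517 -3.335 -0.927
v 0.981 -2.602 0.747
v -0.522 -2.997 -1.033
v -0.592 -2.649 -1.016
v -0.714 -2.345 -0.879
v -0.871 -2.132 -0.642
v -1.039 -2.041 -0.343
v -1.192 -2.087 -0.025
v -1.306 -2.262 0.261
v -1.365 -2.541 0.474
v -1.359 -2.879 0.579
v -1.29 -3.227 0.563
v -1.167 -3.531 0.426
v -1.01 -3.745 0.189
v -0.843 -3.835 -0.11
v -0.69 -3.789 -0.428
v -0.576 -3.614 -0.714
v -2.182 -4.121 -1.531
v -2.622 -2.702 -0.379
v -2.722 -2.9 -3.241
v -3.162 -1.48 -2.089
v -0.838 -3.64 -1.611
v -1.278 -2.22 -0.459
v -1.378 -2.418 -3.321
v -1.818 -0.999 -2.169
f 2 1 5
f 2 5 3
f 3 5 6
f 3 6 4
f 5 1 7
f 5 7 6
f 6 7 8
f 6 8 4
f 7 1 9
f 7 9 8
f 8 9 10
f 8 10 4
f 9 1 11
f 9 11 10
f 10 11 12
f 10 12 4
f 11 1 13
f 11 13 12
f 12 13 14
f 12 14 4
f 13 1 15
f 13 15 14
f 14 15 16
f 14 16 4
f 15 1 17
f 15 17 16
f 16 17 18
f 16 18 4
f 17 1 19
f 17 19 18
f 18 19 20
f 18 20 4
f 19 1 21
f 19 21 20
f 20 21 22
f 20 22 4
f 21 1 2
f 21 2 22
f 22 2 3
f 22 3 4
f 24 23 27
f 24 27 25
f 25 27 28
f 25 28 26
f 27 23 29
f 27 29 28
f 28 29 30
f 28 30 26
f 29 23 31
f 29 31 30
f 30 31 32
f 30 32 26
f 31 23 33
f 31 33 32
f 32 33 34
f 32 34 26
f 33 23 35
f 33 35 34
f 34 35 36
f 34 36 26
f 35 23 37
f 35 37 36
f 36 37 38
f 36 38 26
f 37 23 39
f 37 39 38
f 38 39 40
f 38 40 26
f 39 23 41
f 39 41 40
f 40 41 42
f 40 42 26
f 41 23 24
f 41 24 42
f 42 24 25
f 42 25 26
f 44 43 46
f 44 46 45
f 46 43 47
f 46 47 45
f 47 43 48
f 47 48 45
f 48 43 49
f 48 49 45
f 49 43 50
f 49 50 45
f 50 43 51
f 50 51 45
f 51 43 52
f 51 52 45
f 52 43 53
f 52 53 45
f 53 43 54
f 53 54 45
f 54 43 55
f 54 55 45
f 55 43 56
f 55 56 45
f 56 43 57
f 56 57 45
f 57 43 58
f 57 58 45
f 58 43 59
f 58 59 45
f 59 43 60
f 59 60 45
f 60 43 44
f 60 44 45
f 62 64 61
f 65 62 61
f 61 64 63
f 63 65 61
f 62 68 64
f 66 62 65
f 66 68 62
f 64 68 63
f 67 65 63
f 63 68 67
f 67 66 65
f 68 66 67



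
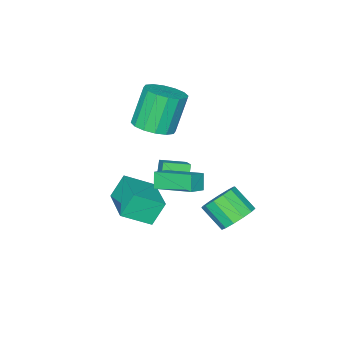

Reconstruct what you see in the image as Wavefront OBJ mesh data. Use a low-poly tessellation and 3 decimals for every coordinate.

v -0.807 0.645 0.261
v -0.033 0.712 0.63
v -1.243 2.408 0.851
v -0.47 2.475 1.221
v -0.49 0.965 -0.461
v 0.283 1.032 -0.091
v -0.927 2.728 0.13
v -0.153 2.795 0.499
v -3.269 -0.854 -2.824
v -3.773 -1.191 -1.895
v -2.755 -0.052 -2.254
v -3.26 -0.389 -1.325
v -2.34 -1.611 -2.595
v -2.845 -1.948 -1.666
v -1.827 -0.809 -2.025
v -2.331 -1.146 -1.096
v -2.665 3.098 -2.549
v -1.957 3.509 -2.175
v -1.808 2.433 -1.276
v -2.515 2.022 -1.651
v -2.365 3.666 -1.919
v -2.216 2.59 -1.02
v -2.869 3.643 -1.863
v -2.719 2.567 -0.964
v -3.307 3.447 -2.025
v -3.158 2.371 -1.126
v -3.542 3.14 -2.353
v -3.393 2.064 -1.455
v -3.498 2.82 -2.744
v -3.349 1.744 -1.845
v -3.189 2.588 -3.073
v -3.04 1.512 -2.174
v -2.714 2.518 -3.236
v -2.565 1.442 -2.337
v -2.223 2.632 -3.18
v -2.074 1.556 -2.282
v -1.872 2.894 -2.925
v -1.723 1.818 -2.026
v -1.773 3.221 -2.55
v -1.624 2.145 -1.651
v -1.738 -1.136 1.579
v -0.85 -1.327 1.974
v -1.674 -1.395 3.795
v -2.562 -1.204 3.401
v -0.889 -0.816 1.976
v -1.713 -0.884 3.797
v -1.155 -0.391 1.871
v -1.979 -0.459 3.692
v -1.577 -0.165 1.688
v -2.401 -0.233 3.509
v -2.043 -0.2 1.476
v -2.867 -0.267 3.297
v -2.426 -0.485 1.292
v -3.25 -0.553 3.113
v -2.626 -0.945 1.185
v -3.45 -1.013 3.006
v -2.587 -1.456 1.183
v -3.411 -1.524 3.004
v -2.321 -1.881 1.288
v -3.145 -1.949 3.109
v -1.899 -2.107 1.471
v -2.723 -2.175 3.292
v -1.433 -2.073 1.683
v -2.257 -2.14 3.504
v -1.05 -1.787 1.867
v -1.874 -1.855 3.688
v -1.533 -0.832 -1.95
v -0.446 -1.621 -1.197
v -0.494 0.926 -1.607
v 0.592 0.136 -0.854
v -0.892 -0.996 -3.046
v 0.194 -1.786 -2.293
v 0.146 0.761 -2.703
v 1.233 -0.028 -1.95
f 2 4 1
f 5 2 1
f 1 4 3
f 3 5 1
f 2 8 4
f 6 2 5
f 6 8 2
f 4 8 3
f 7 5 3
f 3 8 7
f 7 6 5
f 8 6 7
f 10 12 9
f 13 10 9
f 9 12 11
f 11 13 9
f 10 16 12
f 14 10 13
f 14 16 10
f 12 16 11
f 15 13 11
f 11 16 15
f 15 14 13
f 16 14 15
f 18 17 21
f 18 21 19
f 19 21 22
f 19 22 20
f 21 17 23
f 21 23 22
f 22 23 24
f 22 24 20
f 23 17 25
f 23 25 24
f 24 25 26
f 24 26 20
f 25 17 27
f 25 27 26
f 26 27 28
f 26 28 20
f 27 17 29
f 27 29 28
f 28 29 30
f 28 30 20
f 29 17 31
f 29 31 30
f 30 31 32
f 30 32 20
f 31 17 33
f 31 33 32
f 32 33 34
f 32 34 20
f 33 17 35
f 33 35 34
f 34 35 36
f 34 36 20
f 35 17 37
f 35 37 36
f 36 37 38
f 36 38 20
f 37 17 39
f 37 39 38
f 38 39 40
f 38 40 20
f 39 17 18
f 39 18 40
f 40 18 19
f 40 19 20
f 42 41 45
f 42 45 43
f 43 45 46
f 43 46 44
f 45 41 47
f 45 47 46
f 46 47 48
f 46 48 44
f 47 41 49
f 47 49 48
f 48 49 50
f 48 50 44
f 49 41 51
f 49 51 50
f 50 51 52
f 50 52 44
f 51 41 53
f 51 53 52
f 52 53 54
f 52 54 44
f 53 41 55
f 53 55 54
f 54 55 56
f 54 56 44
f 55 41 57
f 55 57 56
f 56 57 58
f 56 58 44
f 57 41 59
f 57 59 58
f 58 59 60
f 58 60 44
f 59 41 61
f 59 61 60
f 60 61 62
f 60 62 44
f 61 41 63
f 61 63 62
f 62 63 64
f 62 64 44
f 63 41 65
f 63 65 64
f 64 65 66
f 64 66 44
f 65 41 42
f 65 42 66
f 66 42 43
f 66 43 44
f 68 70 67
f 71 68 67
f 67 70 69
f 69 71 67
f 68 74 70
f 72 68 71
f 72 74 68
f 70 74 69
f 73 71 69
f 69 74 73
f 73 72 71
f 74 72 73



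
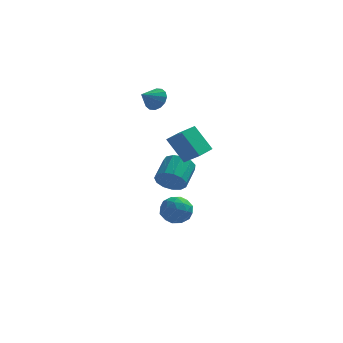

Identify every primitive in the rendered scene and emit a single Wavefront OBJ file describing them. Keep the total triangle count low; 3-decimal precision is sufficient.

v -0.756 -3.904 3.723
v 0.172 -4.442 4.51
v -0.198 -2.822 3.805
v 0.729 -3.36 4.592
v 0.271 -4.32 2.228
v 1.198 -4.858 3.015
v 0.828 -3.238 2.31
v 1.756 -3.776 3.097
v -0.629 0.91 -3.015
v 0.055 0.202 -3.385
v -1.675 0.578 -4.315
v -0.991 -0.13 -4.685
v -1.512 -0.32 -3.792
v -0.866 -0.114 -2.988
v -0.754 0.894 -4.712
v -0.108 1.1 -3.908
v -0.022 0.193 -4.433
v -0.491 -0.557 -3.865
v -1.129 1.337 -3.835
v -1.598 0.587 -3.267
v -0.195 0.585 -3.086
v -1.425 0.195 -4.614
v -1.731 0.083 -4.089
v -1.329 -0.333 -4.306
v -0.737 0.399 -2.853
v -0.334 -0.017 -3.07
v -1.256 -0.323 -3.309
v -1.286 0.797 -4.63
v -0.883 0.381 -4.847
v -0.291 1.113 -3.394
v 0.111 0.697 -3.611
v -0.364 1.103 -4.391
v 0.162 0.164 -3.919
v -0.453 -0.032 -4.683
v -0.314 0.57 -4.699
v 0.066 0.691 -4.227
v -0.114 -0.277 -3.585
v -0.728 -0.473 -4.349
v -1.035 -0.584 -3.824
v -0.655 -0.463 -3.352
v -0.159 -0.283 -4.201
v -0.892 1.253 -3.351
v -1.506 1.057 -4.115
v -0.965 1.243 -4.348
v -0.585 1.364 -3.876
v -1.167 0.812 -3.017
v -1.782 0.616 -3.781
v -1.686 0.089 -3.473
v -1.306 0.21 -3.001
v -1.461 1.063 -3.499
v -0.906 -1.26 -0.755
v -0.363 -0.978 -1.508
v -0.052 0.482 -0.738
v -0.594 0.2 0.015
v -0.873 -0.813 -1.615
v -0.562 0.647 -0.845
v -1.393 -0.79 -1.449
v -1.082 0.67 -0.679
v -1.759 -0.916 -1.063
v -1.447 0.544 -0.293
v -1.853 -1.151 -0.579
v -1.542 0.309 0.191
v -1.647 -1.421 -0.151
v -1.336 0.039 0.62
v -1.205 -1.64 0.086
v -0.894 -0.18 0.856
v -0.668 -1.738 0.055
v -0.357 -0.278 0.825
v -0.207 -1.684 -0.233
v 0.104 -0.224 0.537
v 0.033 -1.496 -0.687
v 0.344 -0.036 0.084
v -0.025 -1.233 -1.162
v 0.286 0.227 -0.392
v -2.547 4.049 3.501
v -1.909 3.472 3.472
v -3.273 3.211 4.179
v -1.835 3.708 3.842
v -1.951 4.035 4.121
v -2.227 4.366 4.233
v -2.589 4.611 4.149
v -2.939 4.706 3.892
v -3.184 4.625 3.529
v -3.259 4.389 3.159
v -3.142 4.062 2.88
v -2.866 3.732 2.768
v -2.504 3.486 2.852
v -2.154 3.391 3.11
f 2 4 1
f 5 2 1
f 1 4 3
f 3 5 1
f 2 8 4
f 6 2 5
f 6 8 2
f 4 8 3
f 7 5 3
f 3 8 7
f 7 6 5
f 8 6 7
f 9 46 25
f 46 20 49
f 25 49 14
f 46 49 25
f 9 25 21
f 25 14 26
f 21 26 10
f 25 26 21
f 9 21 30
f 21 10 31
f 30 31 16
f 21 31 30
f 9 30 42
f 30 16 45
f 42 45 19
f 30 45 42
f 9 42 46
f 42 19 50
f 46 50 20
f 42 50 46
f 10 26 37
f 26 14 40
f 37 40 18
f 26 40 37
f 14 49 27
f 49 20 48
f 27 48 13
f 49 48 27
f 20 50 47
f 50 19 43
f 47 43 11
f 50 43 47
f 19 45 44
f 45 16 32
f 44 32 15
f 45 32 44
f 16 31 36
f 31 10 33
f 36 33 17
f 31 33 36
f 12 38 24
f 38 18 39
f 24 39 13
f 38 39 24
f 12 24 22
f 24 13 23
f 22 23 11
f 24 23 22
f 12 22 29
f 22 11 28
f 29 28 15
f 22 28 29
f 12 29 34
f 29 15 35
f 34 35 17
f 29 35 34
f 12 34 38
f 34 17 41
f 38 41 18
f 34 41 38
f 13 39 27
f 39 18 40
f 27 40 14
f 39 40 27
f 11 23 47
f 23 13 48
f 47 48 20
f 23 48 47
f 15 28 44
f 28 11 43
f 44 43 19
f 28 43 44
f 17 35 36
f 35 15 32
f 36 32 16
f 35 32 36
f 18 41 37
f 41 17 33
f 37 33 10
f 41 33 37
f 52 51 55
f 52 55 53
f 53 55 56
f 53 56 54
f 55 51 57
f 55 57 56
f 56 57 58
f 56 58 54
f 57 51 59
f 57 59 58
f 58 59 60
f 58 60 54
f 59 51 61
f 59 61 60
f 60 61 62
f 60 62 54
f 61 51 63
f 61 63 62
f 62 63 64
f 62 64 54
f 63 51 65
f 63 65 64
f 64 65 66
f 64 66 54
f 65 51 67
f 65 67 66
f 66 67 68
f 66 68 54
f 67 51 69
f 67 69 68
f 68 69 70
f 68 70 54
f 69 51 71
f 69 71 70
f 70 71 72
f 70 72 54
f 71 51 73
f 71 73 72
f 72 73 74
f 72 74 54
f 73 51 52
f 73 52 74
f 74 52 53
f 74 53 54
f 76 75 78
f 76 78 77
f 78 75 79
f 78 79 77
f 79 75 80
f 79 80 77
f 80 75 81
f 80 81 77
f 81 75 82
f 81 82 77
f 82 75 83
f 82 83 77
f 83 75 84
f 83 84 77
f 84 75 85
f 84 85 77
f 85 75 86
f 85 86 77
f 86 75 87
f 86 87 77
f 87 75 88
f 87 88 77
f 88 75 76
f 88 76 77



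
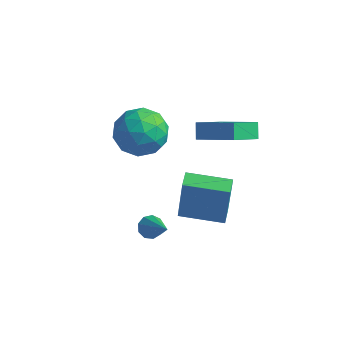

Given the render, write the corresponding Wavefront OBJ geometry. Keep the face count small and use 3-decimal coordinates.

v -3.835 1.603 0.942
v -3.3 2.035 -0.078
v -2.12 0.745 1.478
v -1.585 1.177 0.458
v -1.919 1.953 1.353
v -2.978 2.482 1.022
v -2.442 0.298 0.378
v -3.501 0.827 0.047
v -2.439 1.228 -0.427
v -2.116 2.251 0.176
v -3.304 0.529 1.224
v -2.981 1.552 1.827
v -3.718 1.894 0.385
v -1.702 0.886 1.015
v -1.898 1.342 1.541
v -1.584 1.596 0.941
v -3.529 2.157 1.031
v -3.214 2.411 0.432
v -2.403 2.363 1.273
v -2.206 0.369 0.968
v -1.891 0.623 0.369
v -3.836 1.184 0.459
v -3.522 1.438 -0.141
v -3.017 0.417 0.127
v -2.897 1.673 -0.42
v -1.89 1.17 -0.104
v -2.393 0.652 -0.151
v -3.016 0.964 -0.346
v -2.707 2.275 -0.066
v -1.7 1.771 0.249
v -1.896 2.227 0.776
v -2.518 2.538 0.581
v -2.201 1.801 -0.27
v -3.72 1.009 1.151
v -2.713 0.505 1.466
v -2.902 0.242 0.819
v -3.524 0.553 0.624
v -3.53 1.61 1.504
v -2.523 1.107 1.82
v -2.404 1.816 1.746
v -3.027 2.128 1.551
v -3.219 0.979 1.67
v -0.467 1.978 1.98
v 1.184 2.115 2.685
v -0.151 3.435 0.955
v 1.5 3.573 1.66
v -0.18 1.507 1.4
v 1.471 1.645 2.105
v 0.136 2.965 0.375
v 1.787 3.102 1.08
v -1.3 -0.186 -3.696
v -0.928 0.228 -3.82
v -0.04 -0.934 -2.424
v -1.158 0.34 -3.527
v -1.455 0.206 -3.312
v -1.679 -0.112 -3.277
v -1.725 -0.464 -3.438
v -1.572 -0.686 -3.72
v -1.292 -0.674 -3.991
v -1.015 -0.433 -4.123
v -0.871 -0.077 -4.056
v -0.115 -0.002 -2.405
v 0.066 0.039 -0.223
v -0.413 0.751 -2.395
v -0.232 0.792 -0.213
v 1.672 0.708 -2.567
v 1.853 0.749 -0.385
v 1.374 1.461 -2.557
v 1.555 1.502 -0.375
f 1 38 17
f 38 12 41
f 17 41 6
f 38 41 17
f 1 17 13
f 17 6 18
f 13 18 2
f 17 18 13
f 1 13 22
f 13 2 23
f 22 23 8
f 13 23 22
f 1 22 34
f 22 8 37
f 34 37 11
f 22 37 34
f 1 34 38
f 34 11 42
f 38 42 12
f 34 42 38
f 2 18 29
f 18 6 32
f 29 32 10
f 18 32 29
f 6 41 19
f 41 12 40
f 19 40 5
f 41 40 19
f 12 42 39
f 42 11 35
f 39 35 3
f 42 35 39
f 11 37 36
f 37 8 24
f 36 24 7
f 37 24 36
f 8 23 28
f 23 2 25
f 28 25 9
f 23 25 28
f 4 30 16
f 30 10 31
f 16 31 5
f 30 31 16
f 4 16 14
f 16 5 15
f 14 15 3
f 16 15 14
f 4 14 21
f 14 3 20
f 21 20 7
f 14 20 21
f 4 21 26
f 21 7 27
f 26 27 9
f 21 27 26
f 4 26 30
f 26 9 33
f 30 33 10
f 26 33 30
f 5 31 19
f 31 10 32
f 19 32 6
f 31 32 19
f 3 15 39
f 15 5 40
f 39 40 12
f 15 40 39
f 7 20 36
f 20 3 35
f 36 35 11
f 20 35 36
f 9 27 28
f 27 7 24
f 28 24 8
f 27 24 28
f 10 33 29
f 33 9 25
f 29 25 2
f 33 25 29
f 44 46 43
f 47 44 43
f 43 46 45
f 45 47 43
f 44 50 46
f 48 44 47
f 48 50 44
f 46 50 45
f 49 47 45
f 45 50 49
f 49 48 47
f 50 48 49
f 52 51 54
f 52 54 53
f 54 51 55
f 54 55 53
f 55 51 56
f 55 56 53
f 56 51 57
f 56 57 53
f 57 51 58
f 57 58 53
f 58 51 59
f 58 59 53
f 59 51 60
f 59 60 53
f 60 51 61
f 60 61 53
f 61 51 52
f 61 52 53
f 63 65 62
f 66 63 62
f 62 65 64
f 64 66 62
f 63 69 65
f 67 63 66
f 67 69 63
f 65 69 64
f 68 66 64
f 64 69 68
f 68 67 66
f 69 67 68



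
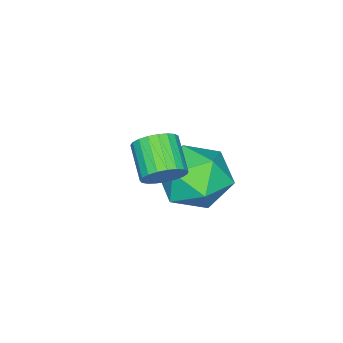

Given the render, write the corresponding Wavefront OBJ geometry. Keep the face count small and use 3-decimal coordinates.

v -0.423 -1.705 2.515
v -0.056 -1.676 3.002
v -0.73 -2.366 3.551
v -1.097 -2.395 3.065
v -0.217 -1.484 3.045
v -0.89 -2.174 3.595
v -0.413 -1.331 2.997
v -1.087 -2.021 3.547
v -0.611 -1.242 2.865
v -1.285 -1.932 3.415
v -0.777 -1.234 2.673
v -1.45 -1.924 3.223
v -0.881 -1.307 2.454
v -1.555 -1.997 3.004
v -0.906 -1.448 2.245
v -1.58 -2.139 2.795
v -0.848 -1.635 2.083
v -1.522 -2.325 2.633
v -0.716 -1.833 1.996
v -1.39 -2.523 2.545
v -0.534 -2.009 1.998
v -1.207 -2.699 2.548
v -0.332 -2.133 2.09
v -1.006 -2.823 2.64
v -0.146 -2.182 2.255
v -0.82 -2.872 2.805
v -0.008 -2.149 2.465
v -0.682 -2.839 3.015
v 0.058 -2.04 2.684
v -0.616 -2.73 3.234
v 0.041 -1.872 2.874
v -0.633 -2.562 3.424
v -3.829 -2.045 0.659
v -2.889 -1.736 1.15
v -2.891 -2.784 -0.67
v -1.951 -2.475 -0.179
v -2.578 -3.262 0.275
v -3.158 -2.805 1.096
v -2.622 -1.715 -0.616
v -3.202 -1.258 0.205
v -2.144 -1.532 0.362
v -2.117 -2.488 0.913
v -3.663 -2.032 -0.433
v -3.636 -2.988 0.118
f 2 1 5
f 2 5 3
f 3 5 6
f 3 6 4
f 5 1 7
f 5 7 6
f 6 7 8
f 6 8 4
f 7 1 9
f 7 9 8
f 8 9 10
f 8 10 4
f 9 1 11
f 9 11 10
f 10 11 12
f 10 12 4
f 11 1 13
f 11 13 12
f 12 13 14
f 12 14 4
f 13 1 15
f 13 15 14
f 14 15 16
f 14 16 4
f 15 1 17
f 15 17 16
f 16 17 18
f 16 18 4
f 17 1 19
f 17 19 18
f 18 19 20
f 18 20 4
f 19 1 21
f 19 21 20
f 20 21 22
f 20 22 4
f 21 1 23
f 21 23 22
f 22 23 24
f 22 24 4
f 23 1 25
f 23 25 24
f 24 25 26
f 24 26 4
f 25 1 27
f 25 27 26
f 26 27 28
f 26 28 4
f 27 1 29
f 27 29 28
f 28 29 30
f 28 30 4
f 29 1 31
f 29 31 30
f 30 31 32
f 30 32 4
f 31 1 2
f 31 2 32
f 32 2 3
f 32 3 4
f 33 44 38
f 33 38 34
f 33 34 40
f 33 40 43
f 33 43 44
f 34 38 42
f 38 44 37
f 44 43 35
f 43 40 39
f 40 34 41
f 36 42 37
f 36 37 35
f 36 35 39
f 36 39 41
f 36 41 42
f 37 42 38
f 35 37 44
f 39 35 43
f 41 39 40
f 42 41 34



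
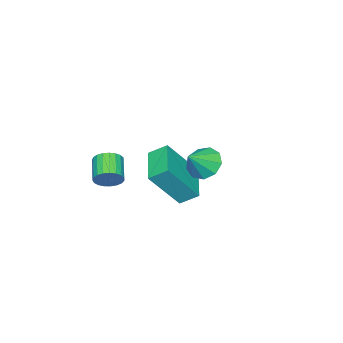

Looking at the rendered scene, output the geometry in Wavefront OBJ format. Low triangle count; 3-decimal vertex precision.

v -0.726 -1.569 -0.197
v -1.074 -0.869 0.324
v -1.793 -0.811 -1.928
v -2.141 -0.111 -1.406
v 0.661 -0.569 -0.614
v 0.313 0.131 -0.092
v -0.406 0.189 -2.344
v -0.754 0.889 -1.823
v 2.275 3.147 2.396
v 2.751 2.958 1.821
v 3.125 3.013 3.144
v 2.763 3.479 1.901
v 2.547 3.844 2.213
v 2.203 3.884 2.61
v 1.893 3.578 2.907
v 1.762 3.072 2.965
v 1.871 2.6 2.757
v 2.169 2.385 2.38
v 2.516 2.526 2.01
v 2.056 -1.444 -0.277
v 2.477 -1.658 0.126
v 1.665 -2.29 0.639
v 1.244 -2.076 0.237
v 2.389 -1.447 0.246
v 1.577 -2.079 0.76
v 2.244 -1.236 0.276
v 1.432 -1.868 0.79
v 2.066 -1.061 0.211
v 1.254 -1.693 0.724
v 1.887 -0.952 0.061
v 1.075 -1.585 0.575
v 1.737 -0.928 -0.147
v 0.925 -1.561 0.366
v 1.642 -0.994 -0.377
v 0.83 -1.626 0.136
v 1.618 -1.137 -0.591
v 0.806 -1.769 -0.077
v 1.671 -1.333 -0.75
v 0.859 -1.965 -0.236
v 1.79 -1.548 -0.827
v 0.978 -2.181 -0.313
v 1.955 -1.746 -0.809
v 1.143 -2.378 -0.295
v 2.137 -1.891 -0.699
v 1.325 -2.523 -0.185
v 2.306 -1.959 -0.516
v 1.494 -2.591 -0.002
v 2.431 -1.937 -0.291
v 1.619 -2.57 0.222
v 2.491 -1.831 -0.065
v 1.679 -2.463 0.449
f 2 4 1
f 5 2 1
f 1 4 3
f 3 5 1
f 2 8 4
f 6 2 5
f 6 8 2
f 4 8 3
f 7 5 3
f 3 8 7
f 7 6 5
f 8 6 7
f 10 9 12
f 10 12 11
f 12 9 13
f 12 13 11
f 13 9 14
f 13 14 11
f 14 9 15
f 14 15 11
f 15 9 16
f 15 16 11
f 16 9 17
f 16 17 11
f 17 9 18
f 17 18 11
f 18 9 19
f 18 19 11
f 19 9 10
f 19 10 11
f 21 20 24
f 21 24 22
f 22 24 25
f 22 25 23
f 24 20 26
f 24 26 25
f 25 26 27
f 25 27 23
f 26 20 28
f 26 28 27
f 27 28 29
f 27 29 23
f 28 20 30
f 28 30 29
f 29 30 31
f 29 31 23
f 30 20 32
f 30 32 31
f 31 32 33
f 31 33 23
f 32 20 34
f 32 34 33
f 33 34 35
f 33 35 23
f 34 20 36
f 34 36 35
f 35 36 37
f 35 37 23
f 36 20 38
f 36 38 37
f 37 38 39
f 37 39 23
f 38 20 40
f 38 40 39
f 39 40 41
f 39 41 23
f 40 20 42
f 40 42 41
f 41 42 43
f 41 43 23
f 42 20 44
f 42 44 43
f 43 44 45
f 43 45 23
f 44 20 46
f 44 46 45
f 45 46 47
f 45 47 23
f 46 20 48
f 46 48 47
f 47 48 49
f 47 49 23
f 48 20 50
f 48 50 49
f 49 50 51
f 49 51 23
f 50 20 21
f 50 21 51
f 51 21 22
f 51 22 23



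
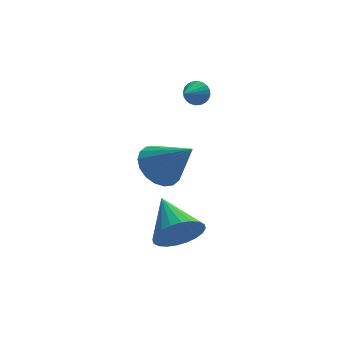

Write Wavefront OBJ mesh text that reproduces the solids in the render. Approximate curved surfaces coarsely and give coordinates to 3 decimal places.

v 1.217 3.707 1.984
v 1.618 3.651 2.426
v 0.603 2.873 2.436
v 1.472 3.809 2.518
v 1.286 3.951 2.528
v 1.09 4.056 2.455
v 0.913 4.108 2.311
v 0.782 4.099 2.116
v 0.718 4.03 1.902
v 0.73 3.912 1.7
v 0.815 3.763 1.542
v 0.962 3.605 1.45
v 1.148 3.463 1.44
v 1.344 3.358 1.513
v 1.521 3.306 1.657
v 1.652 3.315 1.851
v 1.716 3.384 2.066
v 1.704 3.502 2.268
v 0.025 -1.045 -2.943
v 0.734 -0.544 -3.552
v -0.465 0.725 -2.057
v 0.394 -0.52 -3.787
v -0.002 -0.577 -3.894
v -0.393 -0.704 -3.856
v -0.721 -0.884 -3.679
v -0.935 -1.088 -3.39
v -1.003 -1.286 -3.033
v -0.914 -1.447 -2.662
v -0.683 -1.547 -2.334
v -0.343 -1.57 -2.099
v 0.052 -1.514 -1.993
v 0.444 -1.386 -2.031
v 0.772 -1.207 -2.208
v 0.986 -1.002 -2.497
v 1.054 -0.805 -2.854
v 0.965 -0.644 -3.225
v -0.565 0.389 -0.038
v 0.157 0.189 -0.759
v 0.585 -0.489 1.358
v 0.282 0.606 -0.6
v 0.239 0.979 -0.33
v 0.037 1.236 -0.002
v -0.284 1.324 0.319
v -0.662 1.228 0.569
v -1.02 0.965 0.699
v -1.288 0.588 0.683
v -1.413 0.171 0.525
v -1.37 -0.202 0.254
v -1.168 -0.458 -0.074
v -0.846 -0.547 -0.394
v -0.469 -0.45 -0.645
v -0.111 -0.188 -0.775
f 2 1 4
f 2 4 3
f 4 1 5
f 4 5 3
f 5 1 6
f 5 6 3
f 6 1 7
f 6 7 3
f 7 1 8
f 7 8 3
f 8 1 9
f 8 9 3
f 9 1 10
f 9 10 3
f 10 1 11
f 10 11 3
f 11 1 12
f 11 12 3
f 12 1 13
f 12 13 3
f 13 1 14
f 13 14 3
f 14 1 15
f 14 15 3
f 15 1 16
f 15 16 3
f 16 1 17
f 16 17 3
f 17 1 18
f 17 18 3
f 18 1 2
f 18 2 3
f 20 19 22
f 20 22 21
f 22 19 23
f 22 23 21
f 23 19 24
f 23 24 21
f 24 19 25
f 24 25 21
f 25 19 26
f 25 26 21
f 26 19 27
f 26 27 21
f 27 19 28
f 27 28 21
f 28 19 29
f 28 29 21
f 29 19 30
f 29 30 21
f 30 19 31
f 30 31 21
f 31 19 32
f 31 32 21
f 32 19 33
f 32 33 21
f 33 19 34
f 33 34 21
f 34 19 35
f 34 35 21
f 35 19 36
f 35 36 21
f 36 19 20
f 36 20 21
f 38 37 40
f 38 40 39
f 40 37 41
f 40 41 39
f 41 37 42
f 41 42 39
f 42 37 43
f 42 43 39
f 43 37 44
f 43 44 39
f 44 37 45
f 44 45 39
f 45 37 46
f 45 46 39
f 46 37 47
f 46 47 39
f 47 37 48
f 47 48 39
f 48 37 49
f 48 49 39
f 49 37 50
f 49 50 39
f 50 37 51
f 50 51 39
f 51 37 52
f 51 52 39
f 52 37 38
f 52 38 39



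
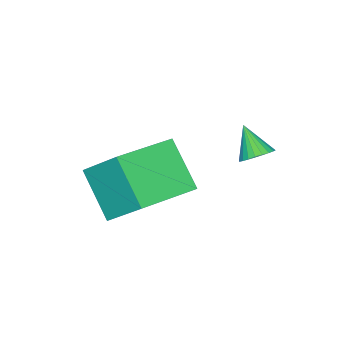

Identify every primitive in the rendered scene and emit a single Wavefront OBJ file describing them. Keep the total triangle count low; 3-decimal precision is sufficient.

v -1.442 2.768 -2.051
v -0.966 2.758 -1.82
v -1.818 2.112 -1.309
v -1.054 2.918 -1.723
v -1.202 3.055 -1.676
v -1.386 3.149 -1.686
v -1.579 3.184 -1.752
v -1.751 3.157 -1.864
v -1.876 3.07 -2.004
v -1.935 2.937 -2.151
v -1.919 2.779 -2.283
v -1.831 2.619 -2.38
v -1.683 2.482 -2.426
v -1.499 2.388 -2.416
v -1.306 2.353 -2.35
v -1.134 2.38 -2.239
v -1.009 2.467 -2.099
v -0.95 2.6 -1.952
v 0.619 1.026 -3.211
v 0.008 -0.11 -2.103
v 0.666 2.129 -2.053
v 0.055 0.993 -0.945
v 2.485 0.467 -2.755
v 1.874 -0.669 -1.647
v 2.532 1.57 -1.597
v 1.921 0.434 -0.489
f 2 1 4
f 2 4 3
f 4 1 5
f 4 5 3
f 5 1 6
f 5 6 3
f 6 1 7
f 6 7 3
f 7 1 8
f 7 8 3
f 8 1 9
f 8 9 3
f 9 1 10
f 9 10 3
f 10 1 11
f 10 11 3
f 11 1 12
f 11 12 3
f 12 1 13
f 12 13 3
f 13 1 14
f 13 14 3
f 14 1 15
f 14 15 3
f 15 1 16
f 15 16 3
f 16 1 17
f 16 17 3
f 17 1 18
f 17 18 3
f 18 1 2
f 18 2 3
f 20 22 19
f 23 20 19
f 19 22 21
f 21 23 19
f 20 26 22
f 24 20 23
f 24 26 20
f 22 26 21
f 25 23 21
f 21 26 25
f 25 24 23
f 26 24 25



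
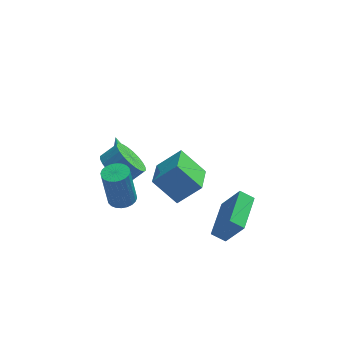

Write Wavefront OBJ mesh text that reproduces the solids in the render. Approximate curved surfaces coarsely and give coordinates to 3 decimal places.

v -3.344 2.684 -1.776
v -2.788 3.054 -2.161
v -3.796 4.336 -0.844
v -3.148 3.09 -2.401
v -3.57 2.998 -2.442
v -3.92 2.806 -2.272
v -4.087 2.575 -1.945
v -4.018 2.379 -1.564
v -3.735 2.28 -1.251
v -3.328 2.309 -1.104
v -2.925 2.457 -1.171
v -2.656 2.677 -1.43
v -2.605 2.9 -1.799
v -2.171 -2.094 2.072
v -1.056 -1.993 3.085
v -1.924 -0.469 1.638
v -0.809 -0.368 2.651
v -1.071 -2.572 0.909
v 0.044 -2.471 1.922
v -0.824 -0.947 0.475
v 0.291 -0.846 1.488
v 1.108 -3.027 -1.61
v 0.446 -2.873 -1.188
v 1.696 -1.063 -1.404
v 1.034 -0.909 -0.982
v 1.906 -3.411 -0.218
v 1.244 -3.257 0.204
v 2.494 -1.447 -0.012
v 1.832 -1.293 0.41
v -3.855 0.783 0.151
v -3.32 1.123 -0.623
v -2.53 1.377 0.036
v -3.065 1.037 0.809
v -3.513 1.445 -0.516
v -2.722 1.699 0.143
v -3.757 1.666 -0.308
v -2.967 1.92 0.351
v -4.017 1.753 -0.03
v -3.226 2.007 0.629
v -4.252 1.692 0.276
v -3.461 1.946 0.935
v -4.427 1.493 0.562
v -3.636 1.747 1.221
v -4.514 1.186 0.786
v -3.724 1.44 1.445
v -4.502 0.817 0.913
v -3.711 1.071 1.572
v -4.39 0.443 0.924
v -3.6 0.697 1.583
v -4.198 0.121 0.817
v -3.407 0.375 1.476
v -3.953 -0.1 0.609
v -3.163 0.154 1.268
v -3.694 -0.187 0.331
v -2.903 0.067 0.99
v -3.459 -0.126 0.025
v -2.668 0.128 0.684
v -3.284 0.073 -0.261
v -2.493 0.327 0.398
v -3.196 0.38 -0.485
v -2.406 0.634 0.174
v -3.209 0.749 -0.612
v -2.418 1.003 0.047
v -3.508 -2.732 1.5
v -2.925 -3.029 1.581
v -3.208 -3.046 3.561
v -3.792 -2.748 3.48
v -2.857 -2.781 1.593
v -3.14 -2.798 3.573
v -2.888 -2.526 1.591
v -3.171 -2.543 3.57
v -3.013 -2.301 1.575
v -3.297 -2.318 3.554
v -3.214 -2.143 1.547
v -3.498 -2.159 3.527
v -3.46 -2.073 1.513
v -3.743 -2.09 3.492
v -3.713 -2.105 1.476
v -3.996 -2.121 3.456
v -3.935 -2.231 1.443
v -4.218 -2.248 3.423
v -4.092 -2.434 1.419
v -4.375 -2.451 3.399
v -4.16 -2.682 1.407
v -4.443 -2.699 3.387
v -4.129 -2.937 1.41
v -4.412 -2.954 3.389
v -4.003 -3.162 1.426
v -4.287 -3.179 3.405
v -3.802 -3.321 1.453
v -4.086 -3.337 3.433
v -3.557 -3.39 1.488
v -3.84 -3.407 3.467
v -3.304 -3.359 1.524
v -3.587 -3.375 3.504
v -3.082 -3.232 1.557
v -3.365 -3.249 3.537
f 2 1 4
f 2 4 3
f 4 1 5
f 4 5 3
f 5 1 6
f 5 6 3
f 6 1 7
f 6 7 3
f 7 1 8
f 7 8 3
f 8 1 9
f 8 9 3
f 9 1 10
f 9 10 3
f 10 1 11
f 10 11 3
f 11 1 12
f 11 12 3
f 12 1 13
f 12 13 3
f 13 1 2
f 13 2 3
f 15 17 14
f 18 15 14
f 14 17 16
f 16 18 14
f 15 21 17
f 19 15 18
f 19 21 15
f 17 21 16
f 20 18 16
f 16 21 20
f 20 19 18
f 21 19 20
f 23 25 22
f 26 23 22
f 22 25 24
f 24 26 22
f 23 29 25
f 27 23 26
f 27 29 23
f 25 29 24
f 28 26 24
f 24 29 28
f 28 27 26
f 29 27 28
f 31 30 34
f 31 34 32
f 32 34 35
f 32 35 33
f 34 30 36
f 34 36 35
f 35 36 37
f 35 37 33
f 36 30 38
f 36 38 37
f 37 38 39
f 37 39 33
f 38 30 40
f 38 40 39
f 39 40 41
f 39 41 33
f 40 30 42
f 40 42 41
f 41 42 43
f 41 43 33
f 42 30 44
f 42 44 43
f 43 44 45
f 43 45 33
f 44 30 46
f 44 46 45
f 45 46 47
f 45 47 33
f 46 30 48
f 46 48 47
f 47 48 49
f 47 49 33
f 48 30 50
f 48 50 49
f 49 50 51
f 49 51 33
f 50 30 52
f 50 52 51
f 51 52 53
f 51 53 33
f 52 30 54
f 52 54 53
f 53 54 55
f 53 55 33
f 54 30 56
f 54 56 55
f 55 56 57
f 55 57 33
f 56 30 58
f 56 58 57
f 57 58 59
f 57 59 33
f 58 30 60
f 58 60 59
f 59 60 61
f 59 61 33
f 60 30 62
f 60 62 61
f 61 62 63
f 61 63 33
f 62 30 31
f 62 31 63
f 63 31 32
f 63 32 33
f 65 64 68
f 65 68 66
f 66 68 69
f 66 69 67
f 68 64 70
f 68 70 69
f 69 70 71
f 69 71 67
f 70 64 72
f 70 72 71
f 71 72 73
f 71 73 67
f 72 64 74
f 72 74 73
f 73 74 75
f 73 75 67
f 74 64 76
f 74 76 75
f 75 76 77
f 75 77 67
f 76 64 78
f 76 78 77
f 77 78 79
f 77 79 67
f 78 64 80
f 78 80 79
f 79 80 81
f 79 81 67
f 80 64 82
f 80 82 81
f 81 82 83
f 81 83 67
f 82 64 84
f 82 84 83
f 83 84 85
f 83 85 67
f 84 64 86
f 84 86 85
f 85 86 87
f 85 87 67
f 86 64 88
f 86 88 87
f 87 88 89
f 87 89 67
f 88 64 90
f 88 90 89
f 89 90 91
f 89 91 67
f 90 64 92
f 90 92 91
f 91 92 93
f 91 93 67
f 92 64 94
f 92 94 93
f 93 94 95
f 93 95 67
f 94 64 96
f 94 96 95
f 95 96 97
f 95 97 67
f 96 64 65
f 96 65 97
f 97 65 66
f 97 66 67



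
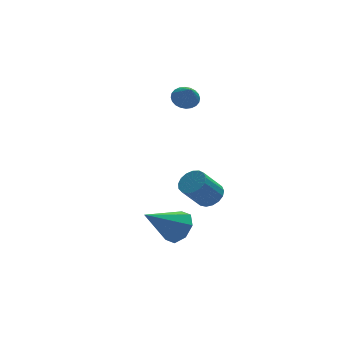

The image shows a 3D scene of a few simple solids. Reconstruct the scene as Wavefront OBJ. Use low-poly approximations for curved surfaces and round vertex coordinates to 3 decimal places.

v -0.927 -2.519 -0.901
v -0.462 -2.154 -0.456
v -1.428 -2.417 0.767
v -1.893 -2.781 0.321
v -0.681 -1.902 -0.575
v -1.647 -2.165 0.648
v -0.956 -1.791 -0.768
v -1.922 -2.054 0.455
v -1.225 -1.847 -0.992
v -2.19 -2.11 0.231
v -1.425 -2.057 -1.195
v -2.391 -2.319 0.027
v -1.511 -2.373 -1.331
v -2.477 -2.635 -0.109
v -1.464 -2.722 -1.369
v -2.43 -2.984 -0.146
v -1.293 -3.024 -1.299
v -2.259 -3.286 -0.076
v -1.039 -3.211 -1.138
v -2.005 -3.473 0.084
v -0.759 -3.239 -0.923
v -1.725 -3.502 0.3
v -0.518 -3.102 -0.703
v -1.483 -3.365 0.52
v -0.37 -2.832 -0.528
v -1.336 -3.094 0.694
v -0.35 -2.49 -0.439
v -1.316 -2.752 0.783
v -0.387 2.723 2.722
v 0.308 2.61 2.631
v -0.393 1.917 3.678
v 0.31 2.822 2.809
v 0.207 3.018 2.974
v 0.013 3.17 3.101
v -0.242 3.254 3.17
v -0.519 3.257 3.171
v -0.776 3.178 3.103
v -0.974 3.03 2.978
v -1.082 2.836 2.813
v -1.085 2.624 2.635
v -0.982 2.427 2.47
v -0.788 2.275 2.343
v -0.533 2.191 2.274
v -0.256 2.189 2.273
v 0.001 2.267 2.34
v 0.199 2.415 2.466
v -2.171 -1.639 -3.358
v -1.574 -1.684 -2.595
v -3.869 -1.861 -2.042
v -1.784 -0.99 -2.75
v -2.222 -0.675 -3.261
v -2.629 -0.925 -3.829
v -2.768 -1.593 -4.121
v -2.558 -2.288 -3.966
v -2.12 -2.603 -3.455
v -1.713 -2.353 -2.888
f 2 1 5
f 2 5 3
f 3 5 6
f 3 6 4
f 5 1 7
f 5 7 6
f 6 7 8
f 6 8 4
f 7 1 9
f 7 9 8
f 8 9 10
f 8 10 4
f 9 1 11
f 9 11 10
f 10 11 12
f 10 12 4
f 11 1 13
f 11 13 12
f 12 13 14
f 12 14 4
f 13 1 15
f 13 15 14
f 14 15 16
f 14 16 4
f 15 1 17
f 15 17 16
f 16 17 18
f 16 18 4
f 17 1 19
f 17 19 18
f 18 19 20
f 18 20 4
f 19 1 21
f 19 21 20
f 20 21 22
f 20 22 4
f 21 1 23
f 21 23 22
f 22 23 24
f 22 24 4
f 23 1 25
f 23 25 24
f 24 25 26
f 24 26 4
f 25 1 27
f 25 27 26
f 26 27 28
f 26 28 4
f 27 1 2
f 27 2 28
f 28 2 3
f 28 3 4
f 30 29 32
f 30 32 31
f 32 29 33
f 32 33 31
f 33 29 34
f 33 34 31
f 34 29 35
f 34 35 31
f 35 29 36
f 35 36 31
f 36 29 37
f 36 37 31
f 37 29 38
f 37 38 31
f 38 29 39
f 38 39 31
f 39 29 40
f 39 40 31
f 40 29 41
f 40 41 31
f 41 29 42
f 41 42 31
f 42 29 43
f 42 43 31
f 43 29 44
f 43 44 31
f 44 29 45
f 44 45 31
f 45 29 46
f 45 46 31
f 46 29 30
f 46 30 31
f 48 47 50
f 48 50 49
f 50 47 51
f 50 51 49
f 51 47 52
f 51 52 49
f 52 47 53
f 52 53 49
f 53 47 54
f 53 54 49
f 54 47 55
f 54 55 49
f 55 47 56
f 55 56 49
f 56 47 48
f 56 48 49

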